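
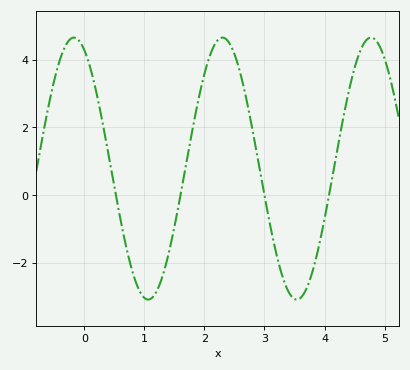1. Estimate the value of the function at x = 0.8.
-2.25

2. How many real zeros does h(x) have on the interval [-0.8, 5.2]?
4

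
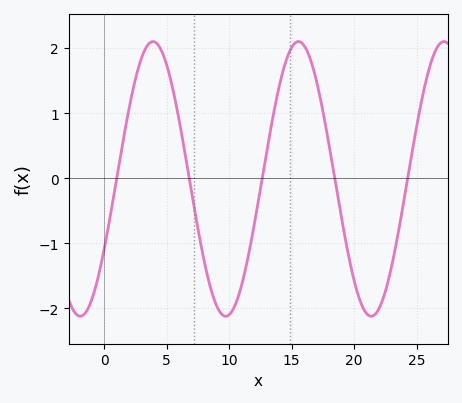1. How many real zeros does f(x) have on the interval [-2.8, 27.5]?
5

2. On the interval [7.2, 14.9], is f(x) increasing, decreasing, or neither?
neither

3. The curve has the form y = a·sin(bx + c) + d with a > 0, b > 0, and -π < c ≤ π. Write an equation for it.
y = 2.11sin(0.54x - 0.54) - 0.01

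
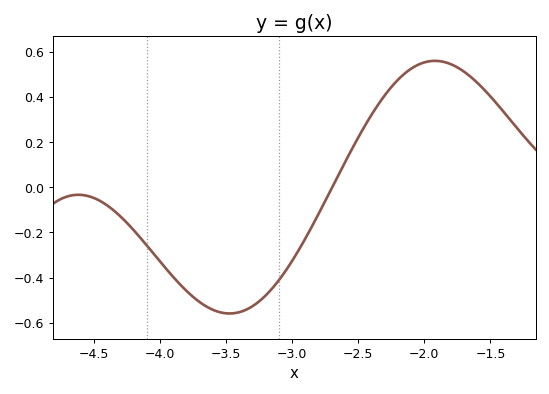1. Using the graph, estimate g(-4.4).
-0.08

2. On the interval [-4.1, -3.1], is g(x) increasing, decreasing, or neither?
neither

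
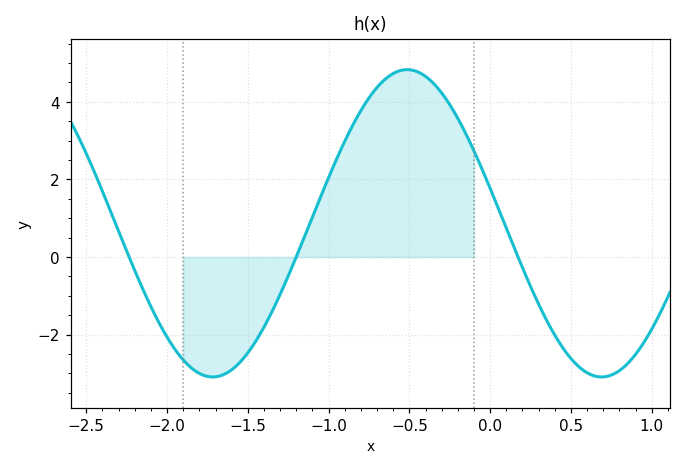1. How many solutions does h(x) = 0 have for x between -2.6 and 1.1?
3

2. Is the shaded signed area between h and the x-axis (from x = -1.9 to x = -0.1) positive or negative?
positive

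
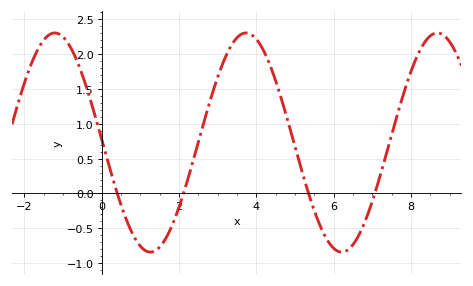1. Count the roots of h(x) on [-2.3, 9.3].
4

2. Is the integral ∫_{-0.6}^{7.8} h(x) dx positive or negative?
positive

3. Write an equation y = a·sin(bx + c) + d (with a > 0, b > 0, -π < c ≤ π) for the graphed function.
y = 1.57sin(1.27x + 3.11) + 0.73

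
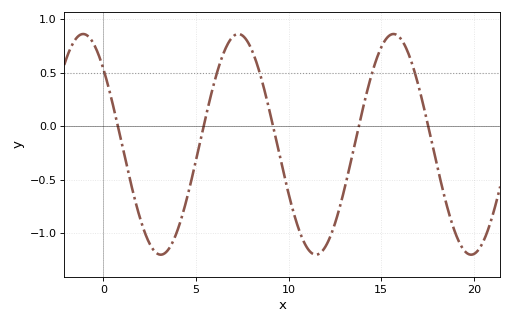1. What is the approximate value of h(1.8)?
-0.75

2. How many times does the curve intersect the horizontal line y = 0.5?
5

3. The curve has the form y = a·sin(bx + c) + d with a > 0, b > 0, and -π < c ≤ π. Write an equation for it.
y = 1.03sin(0.75x + 2.39) - 0.17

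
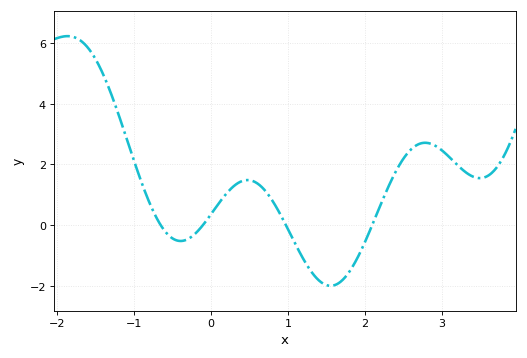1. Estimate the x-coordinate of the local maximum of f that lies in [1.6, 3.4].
2.8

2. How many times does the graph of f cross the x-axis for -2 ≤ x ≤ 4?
4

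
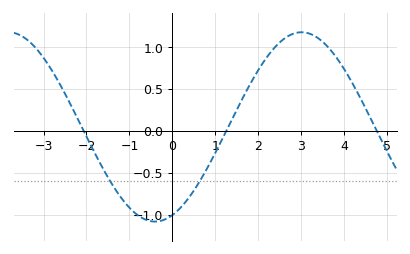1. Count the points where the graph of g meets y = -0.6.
2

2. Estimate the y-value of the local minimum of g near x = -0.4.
-1.08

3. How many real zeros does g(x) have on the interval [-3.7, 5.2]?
3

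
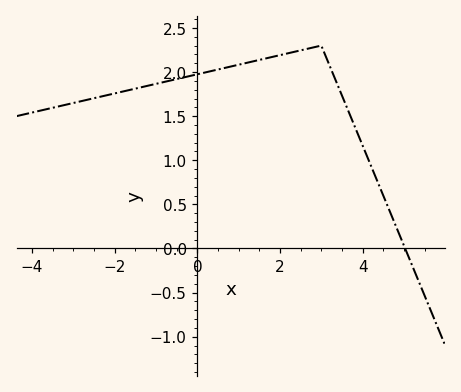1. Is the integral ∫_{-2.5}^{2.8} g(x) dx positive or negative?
positive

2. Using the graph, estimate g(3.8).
1.4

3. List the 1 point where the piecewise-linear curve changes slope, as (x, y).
(3, 2.3)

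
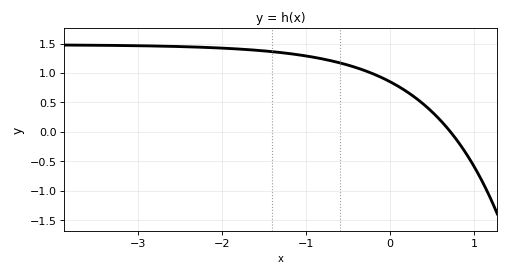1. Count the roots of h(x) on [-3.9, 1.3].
1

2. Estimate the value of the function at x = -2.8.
1.45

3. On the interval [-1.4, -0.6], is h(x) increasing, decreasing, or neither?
decreasing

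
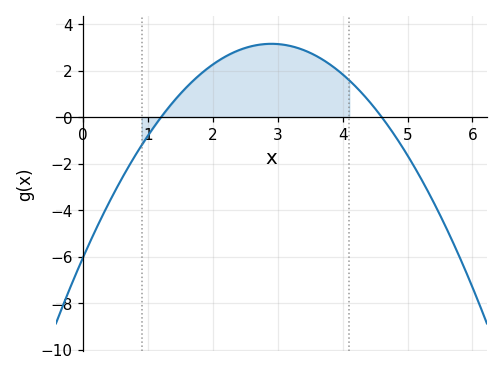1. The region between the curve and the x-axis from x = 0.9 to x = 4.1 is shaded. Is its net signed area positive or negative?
positive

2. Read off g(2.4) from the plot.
2.8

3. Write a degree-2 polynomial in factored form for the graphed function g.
y = -1.09(x - 1.2)(x - 4.6)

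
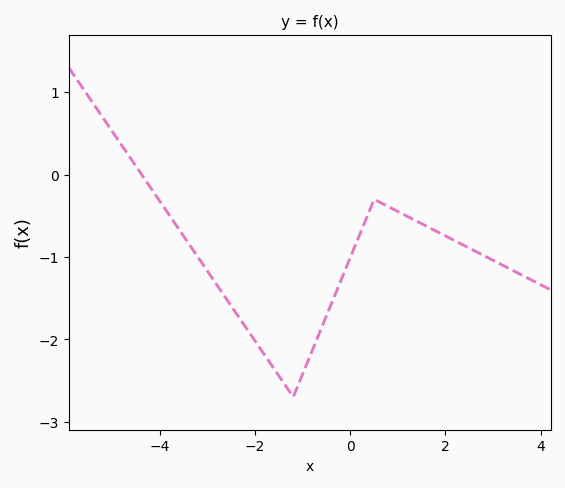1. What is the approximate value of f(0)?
-1.01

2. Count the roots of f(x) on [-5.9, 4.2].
1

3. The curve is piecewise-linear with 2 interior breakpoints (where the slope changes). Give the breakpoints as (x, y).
(-1.2, -2.7); (0.5, -0.3)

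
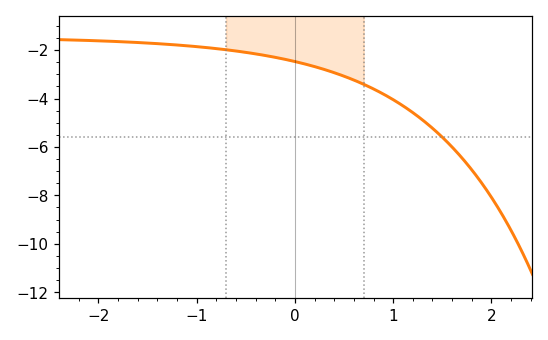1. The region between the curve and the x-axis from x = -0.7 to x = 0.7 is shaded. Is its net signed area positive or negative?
negative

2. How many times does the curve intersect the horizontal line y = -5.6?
1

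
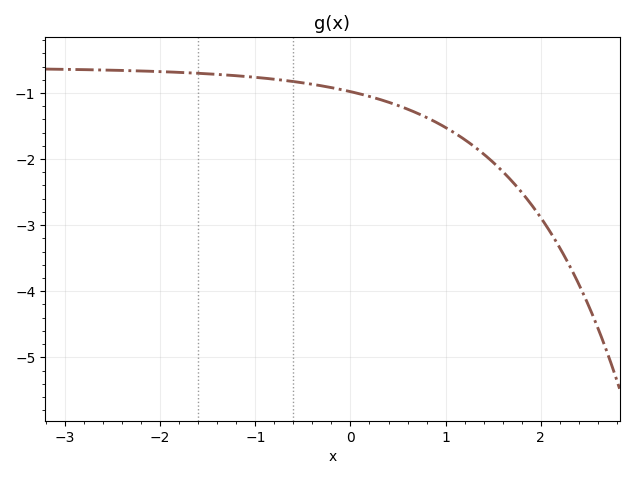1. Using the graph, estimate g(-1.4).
-0.7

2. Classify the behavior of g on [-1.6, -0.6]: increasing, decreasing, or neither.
decreasing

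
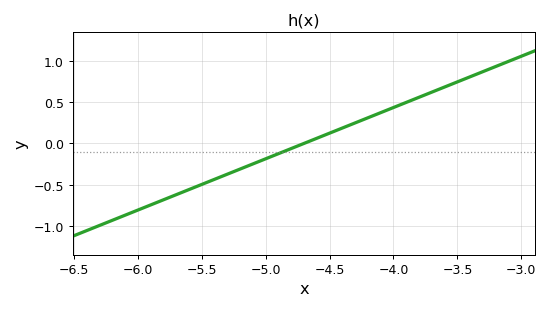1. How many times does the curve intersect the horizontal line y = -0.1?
1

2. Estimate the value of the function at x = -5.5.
-0.5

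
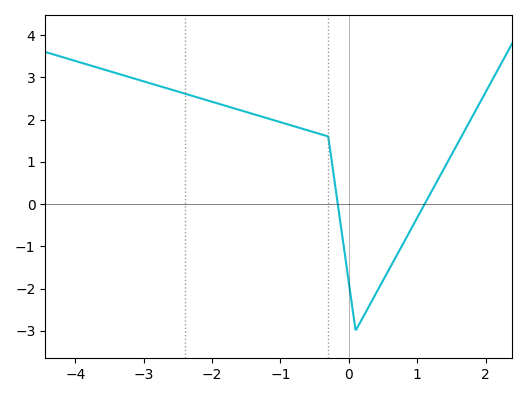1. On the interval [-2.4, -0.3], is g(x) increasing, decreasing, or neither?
decreasing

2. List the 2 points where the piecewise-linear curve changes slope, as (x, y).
(-0.3, 1.6); (0.1, -3)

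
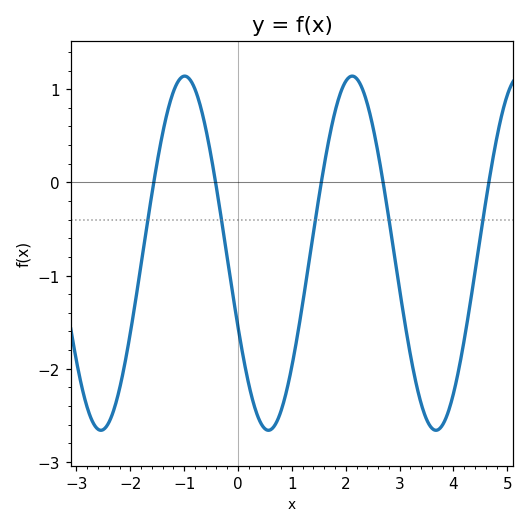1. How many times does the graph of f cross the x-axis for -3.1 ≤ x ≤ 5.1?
5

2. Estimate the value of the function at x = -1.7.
-0.5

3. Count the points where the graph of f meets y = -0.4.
5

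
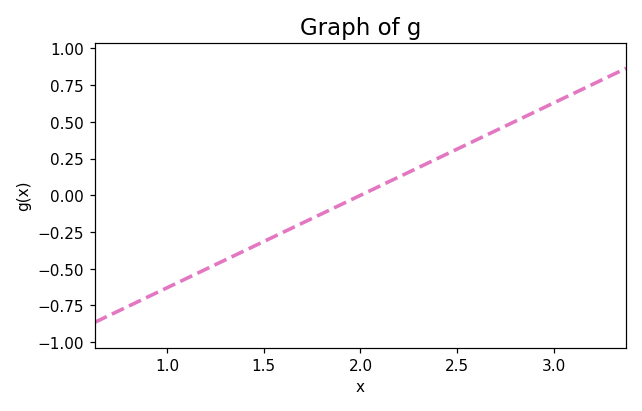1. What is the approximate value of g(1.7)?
-0.189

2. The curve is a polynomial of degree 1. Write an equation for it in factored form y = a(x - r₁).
y = 0.63(x - 2)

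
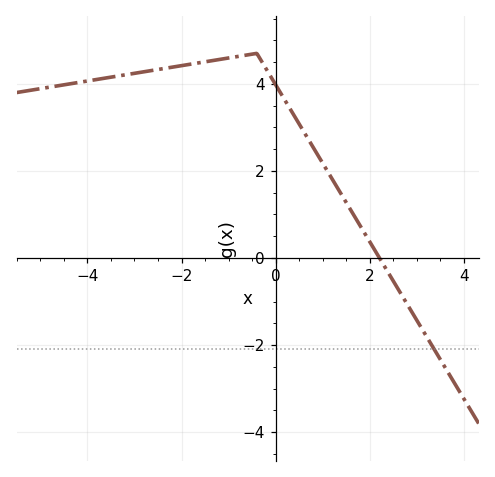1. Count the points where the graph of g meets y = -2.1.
1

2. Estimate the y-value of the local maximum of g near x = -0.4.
4.7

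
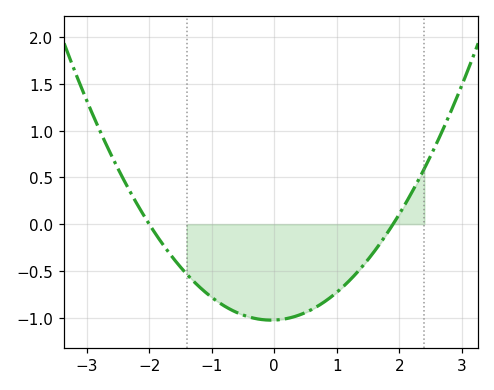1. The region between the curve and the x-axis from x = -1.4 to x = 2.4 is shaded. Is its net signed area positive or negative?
negative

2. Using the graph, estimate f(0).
-1.05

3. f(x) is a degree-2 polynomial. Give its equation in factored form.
y = 0.27(x + 2)(x - 1.9)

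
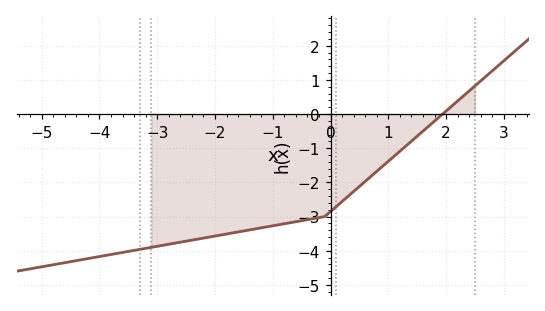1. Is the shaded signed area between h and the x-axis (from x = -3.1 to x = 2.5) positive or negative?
negative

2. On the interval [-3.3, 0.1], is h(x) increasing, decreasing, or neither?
increasing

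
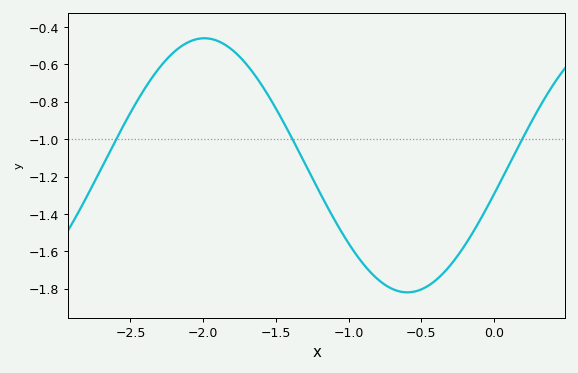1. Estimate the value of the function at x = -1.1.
-1.43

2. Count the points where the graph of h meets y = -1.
3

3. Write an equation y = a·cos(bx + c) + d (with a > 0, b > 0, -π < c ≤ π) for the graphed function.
y = 0.68cos(2.25x - 1.8) - 1.14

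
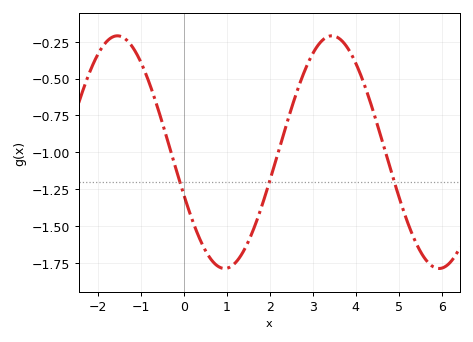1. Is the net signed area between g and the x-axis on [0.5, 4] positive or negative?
negative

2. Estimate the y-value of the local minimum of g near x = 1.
-1.79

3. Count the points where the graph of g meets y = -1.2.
3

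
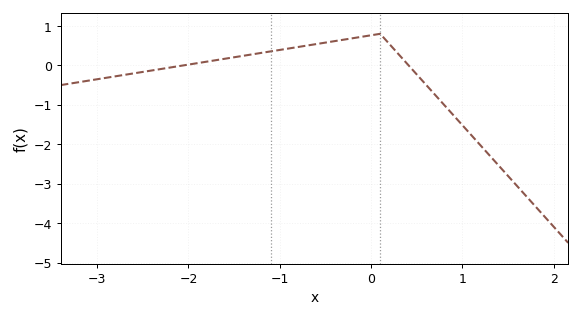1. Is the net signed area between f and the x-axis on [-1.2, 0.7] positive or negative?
positive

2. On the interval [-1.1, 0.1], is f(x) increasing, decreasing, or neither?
increasing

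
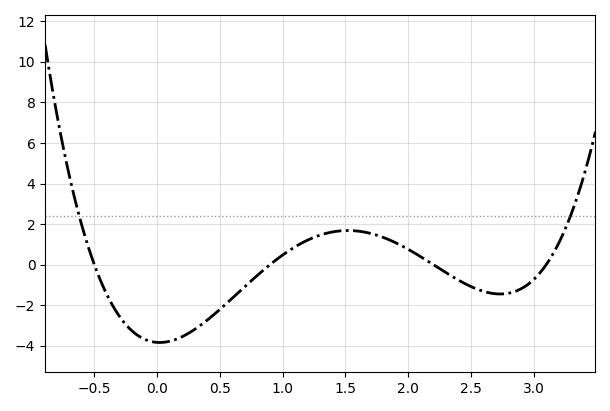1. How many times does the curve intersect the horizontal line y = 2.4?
2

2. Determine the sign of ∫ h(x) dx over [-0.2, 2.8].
negative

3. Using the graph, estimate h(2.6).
-1.4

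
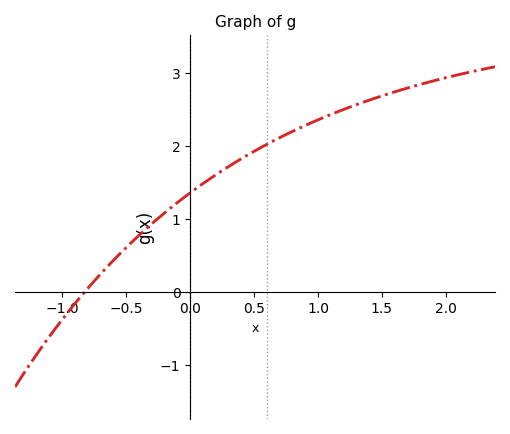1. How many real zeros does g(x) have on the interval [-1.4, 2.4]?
1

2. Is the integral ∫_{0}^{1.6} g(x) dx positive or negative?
positive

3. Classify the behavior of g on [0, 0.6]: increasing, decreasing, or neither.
increasing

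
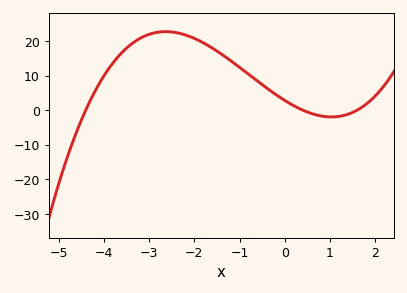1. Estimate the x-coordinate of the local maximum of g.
-2.63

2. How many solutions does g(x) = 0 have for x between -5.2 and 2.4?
3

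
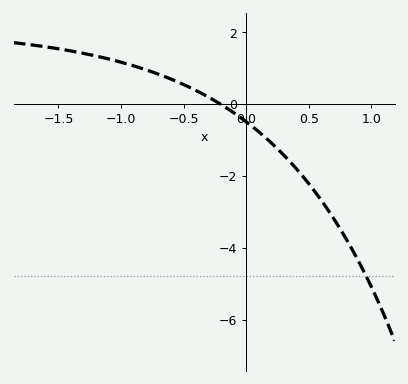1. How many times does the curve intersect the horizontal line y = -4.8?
1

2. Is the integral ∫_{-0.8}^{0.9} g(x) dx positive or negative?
negative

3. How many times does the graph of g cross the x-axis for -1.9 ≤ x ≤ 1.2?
1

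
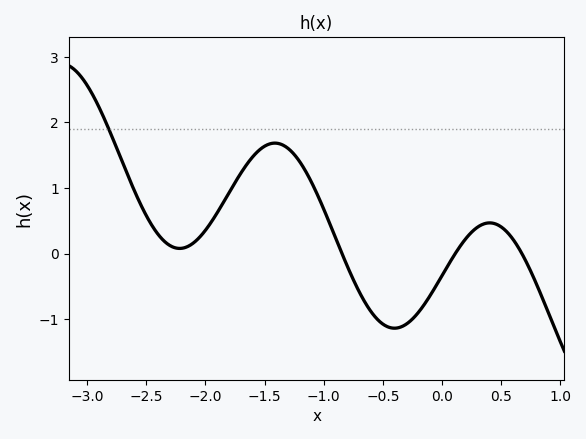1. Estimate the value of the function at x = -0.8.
-0.197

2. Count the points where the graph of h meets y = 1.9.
1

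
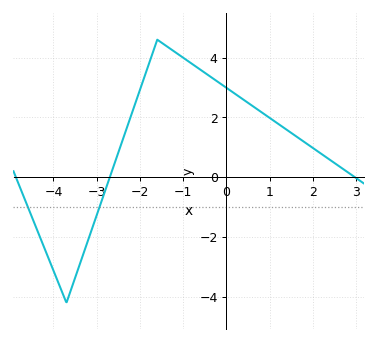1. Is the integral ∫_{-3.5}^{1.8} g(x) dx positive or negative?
positive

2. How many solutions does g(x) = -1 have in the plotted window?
2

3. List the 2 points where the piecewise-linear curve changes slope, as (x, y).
(-3.7, -4.2); (-1.6, 4.6)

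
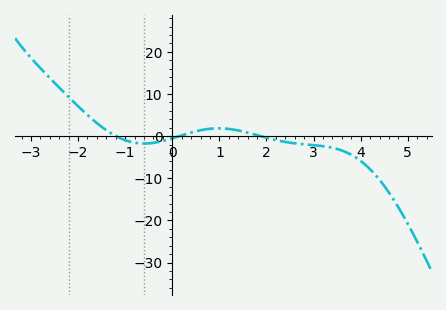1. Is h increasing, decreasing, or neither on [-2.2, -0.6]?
decreasing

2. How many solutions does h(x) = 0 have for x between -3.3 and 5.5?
3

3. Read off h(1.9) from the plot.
-0.069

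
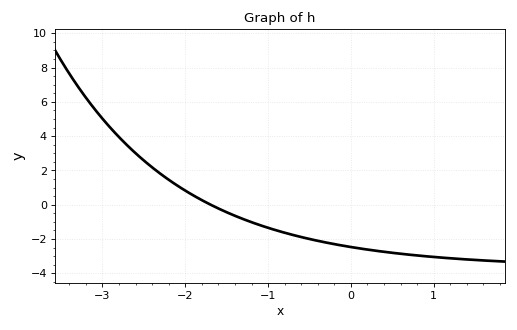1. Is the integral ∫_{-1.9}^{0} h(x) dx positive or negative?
negative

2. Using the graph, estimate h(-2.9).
4.47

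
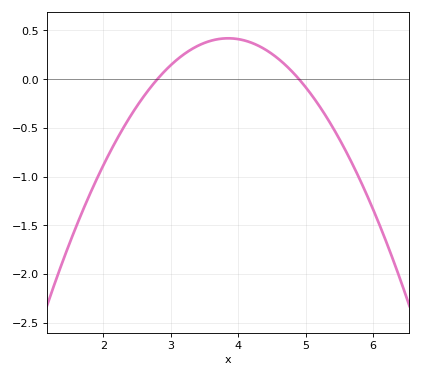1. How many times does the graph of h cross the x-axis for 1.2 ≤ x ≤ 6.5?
2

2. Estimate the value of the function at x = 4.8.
0.076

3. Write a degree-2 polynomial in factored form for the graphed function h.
y = -0.38(x - 2.8)(x - 4.9)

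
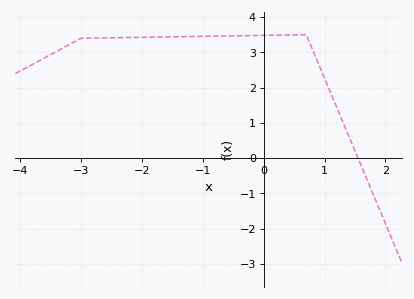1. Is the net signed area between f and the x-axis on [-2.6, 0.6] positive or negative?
positive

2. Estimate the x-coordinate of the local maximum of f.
0.699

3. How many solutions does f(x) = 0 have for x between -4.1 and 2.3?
1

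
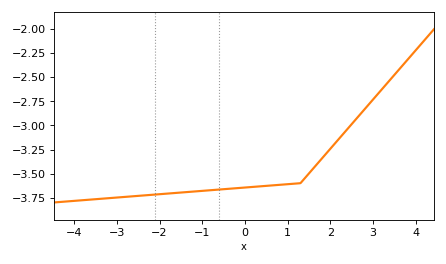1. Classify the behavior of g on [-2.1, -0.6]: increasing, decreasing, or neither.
increasing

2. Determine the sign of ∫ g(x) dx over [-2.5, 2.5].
negative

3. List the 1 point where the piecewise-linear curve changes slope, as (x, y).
(1.3, -3.6)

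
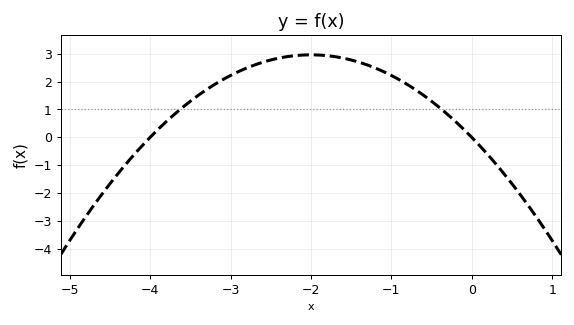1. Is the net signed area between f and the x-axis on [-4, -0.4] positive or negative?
positive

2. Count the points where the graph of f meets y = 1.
2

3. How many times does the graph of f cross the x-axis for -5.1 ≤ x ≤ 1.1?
2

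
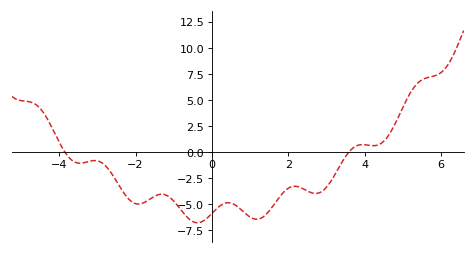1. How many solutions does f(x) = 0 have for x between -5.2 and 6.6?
2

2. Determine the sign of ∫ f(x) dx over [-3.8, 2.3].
negative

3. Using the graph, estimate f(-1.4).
-4.09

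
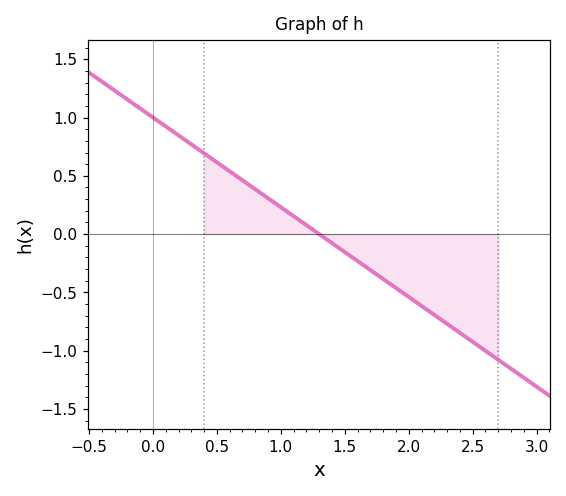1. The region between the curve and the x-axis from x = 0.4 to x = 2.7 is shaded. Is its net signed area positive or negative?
negative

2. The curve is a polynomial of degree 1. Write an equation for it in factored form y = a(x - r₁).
y = -0.77(x - 1.3)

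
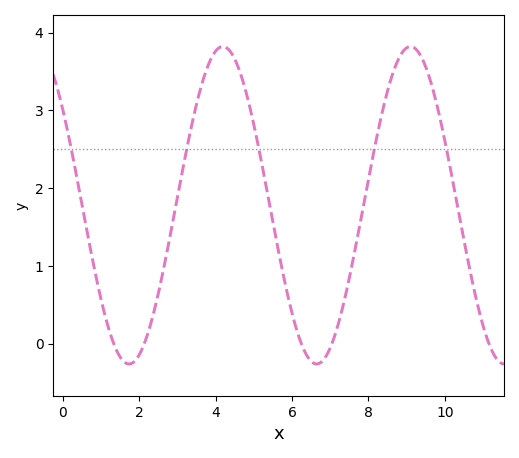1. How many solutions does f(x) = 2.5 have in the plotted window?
5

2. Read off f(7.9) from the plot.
1.86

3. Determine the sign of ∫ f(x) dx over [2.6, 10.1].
positive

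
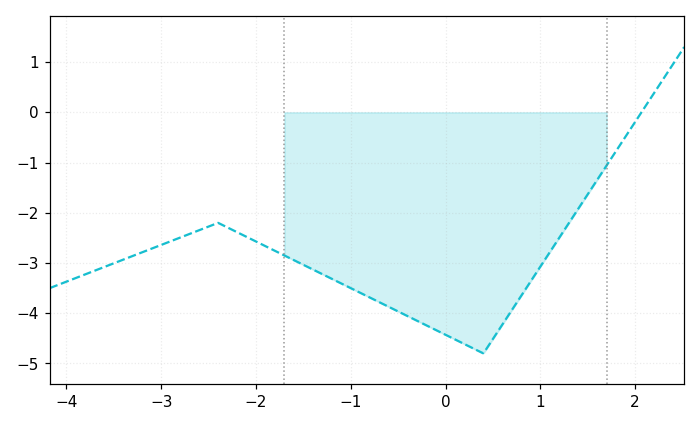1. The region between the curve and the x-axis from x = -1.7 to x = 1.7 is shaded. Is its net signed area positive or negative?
negative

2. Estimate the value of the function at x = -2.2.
-2.39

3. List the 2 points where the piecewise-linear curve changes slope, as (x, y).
(-2.4, -2.2); (0.4, -4.8)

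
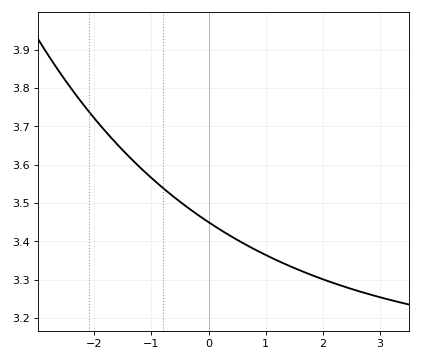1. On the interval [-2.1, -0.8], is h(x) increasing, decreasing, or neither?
decreasing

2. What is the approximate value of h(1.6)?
3.32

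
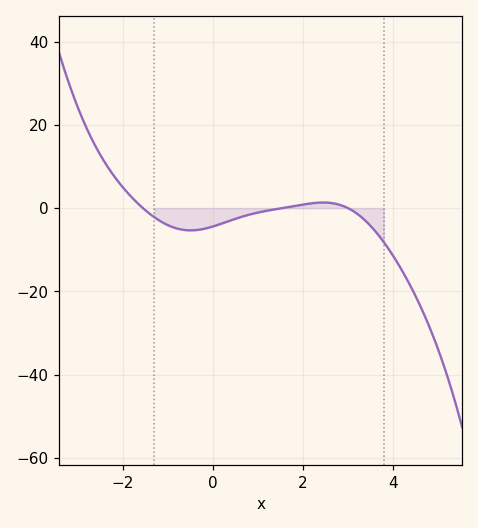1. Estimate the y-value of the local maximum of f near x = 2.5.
2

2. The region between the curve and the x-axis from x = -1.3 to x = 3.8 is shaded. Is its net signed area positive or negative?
negative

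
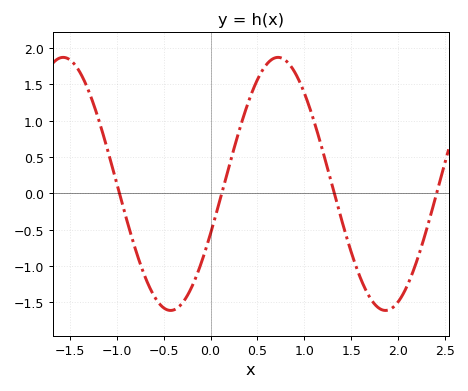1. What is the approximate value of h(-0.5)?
-1.6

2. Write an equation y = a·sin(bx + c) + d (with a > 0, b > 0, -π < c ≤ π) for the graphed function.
y = 1.74sin(2.7x - 0.4) + 0.13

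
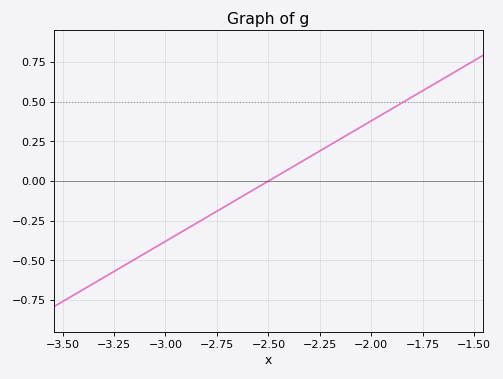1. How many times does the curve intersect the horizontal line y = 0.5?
1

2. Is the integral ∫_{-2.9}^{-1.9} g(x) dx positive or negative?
positive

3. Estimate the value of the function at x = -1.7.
0.6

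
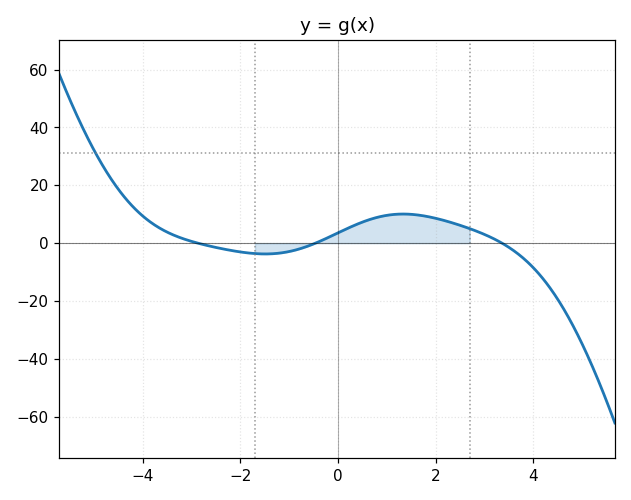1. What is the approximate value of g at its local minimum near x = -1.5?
-3.74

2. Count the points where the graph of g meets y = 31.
1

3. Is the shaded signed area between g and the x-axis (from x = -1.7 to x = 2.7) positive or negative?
positive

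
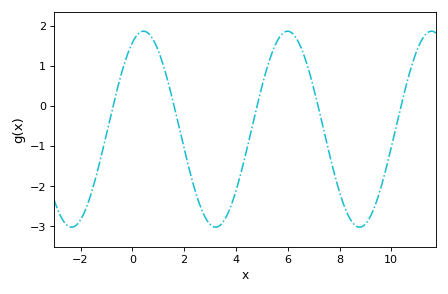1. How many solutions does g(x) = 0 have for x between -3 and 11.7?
5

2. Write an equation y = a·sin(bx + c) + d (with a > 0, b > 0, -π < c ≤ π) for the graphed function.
y = 2.44sin(1.1x + 1.1) - 0.58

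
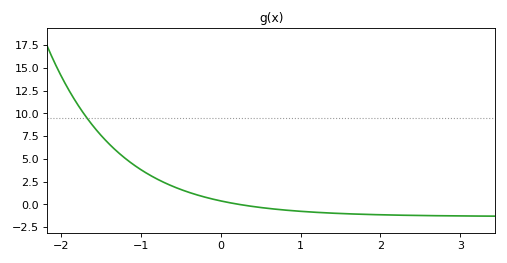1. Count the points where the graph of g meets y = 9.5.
1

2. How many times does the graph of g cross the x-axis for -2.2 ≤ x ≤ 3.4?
1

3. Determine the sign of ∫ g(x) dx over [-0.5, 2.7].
negative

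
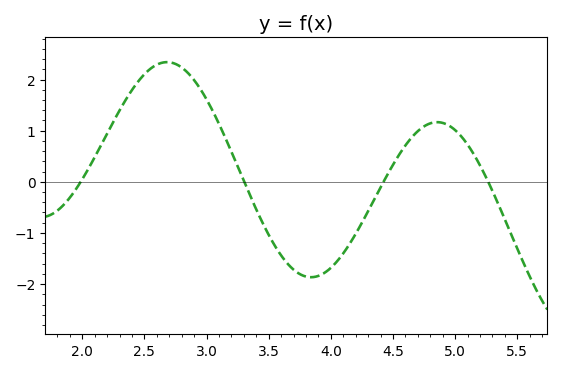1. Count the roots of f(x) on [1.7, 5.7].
4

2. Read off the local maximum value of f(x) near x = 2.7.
2.34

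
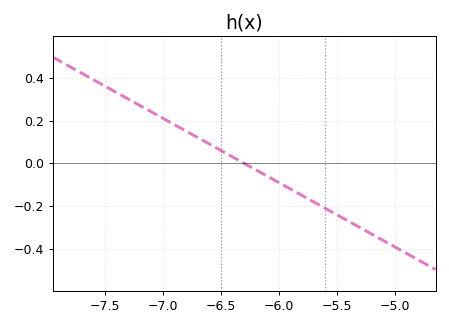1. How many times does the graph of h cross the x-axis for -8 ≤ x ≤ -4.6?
1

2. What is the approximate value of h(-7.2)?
0.27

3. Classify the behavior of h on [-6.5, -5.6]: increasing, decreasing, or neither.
decreasing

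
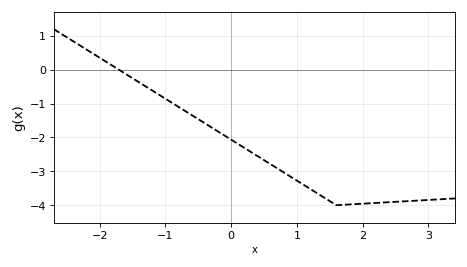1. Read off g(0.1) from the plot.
-2.19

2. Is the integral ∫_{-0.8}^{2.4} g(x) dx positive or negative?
negative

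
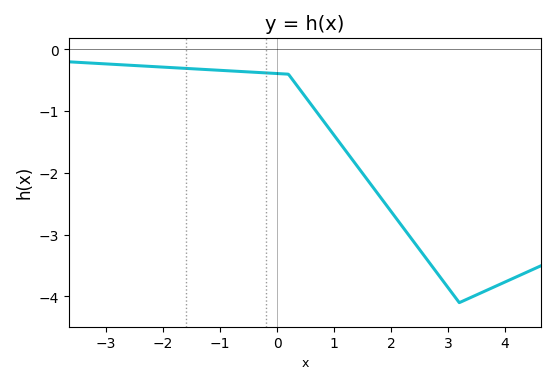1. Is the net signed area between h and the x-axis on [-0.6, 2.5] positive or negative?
negative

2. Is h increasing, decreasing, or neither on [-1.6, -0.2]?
decreasing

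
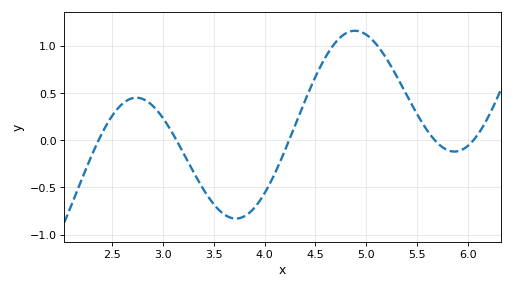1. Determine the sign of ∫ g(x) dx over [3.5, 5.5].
positive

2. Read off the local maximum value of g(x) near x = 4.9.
1.15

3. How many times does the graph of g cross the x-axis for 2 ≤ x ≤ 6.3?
5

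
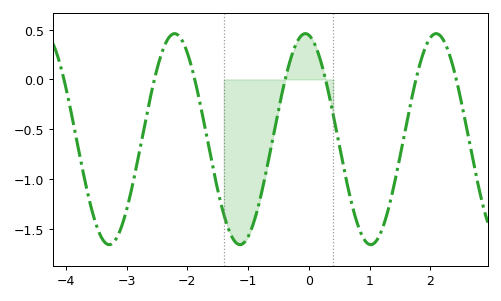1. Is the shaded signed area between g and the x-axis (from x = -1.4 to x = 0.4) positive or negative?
negative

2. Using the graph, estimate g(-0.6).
-0.611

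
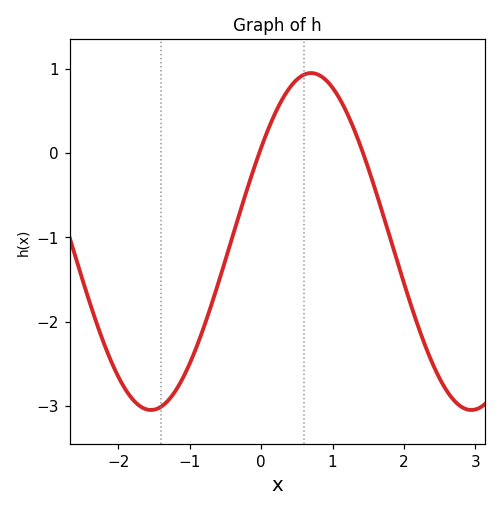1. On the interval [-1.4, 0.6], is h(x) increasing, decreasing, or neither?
increasing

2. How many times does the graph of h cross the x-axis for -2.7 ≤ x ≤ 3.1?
2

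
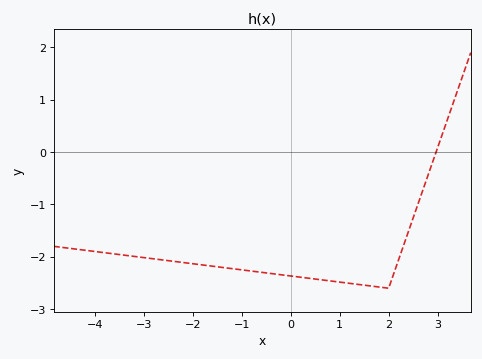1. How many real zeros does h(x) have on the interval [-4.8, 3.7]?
1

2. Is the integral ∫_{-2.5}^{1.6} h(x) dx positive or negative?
negative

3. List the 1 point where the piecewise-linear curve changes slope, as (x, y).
(2, -2.6)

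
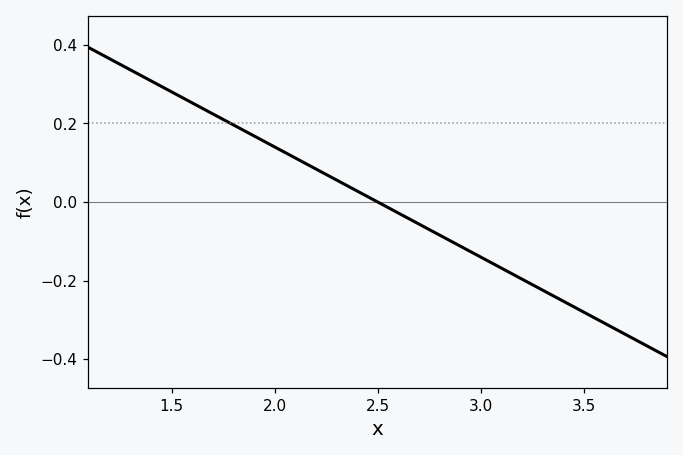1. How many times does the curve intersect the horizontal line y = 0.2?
1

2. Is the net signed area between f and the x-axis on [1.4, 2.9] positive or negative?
positive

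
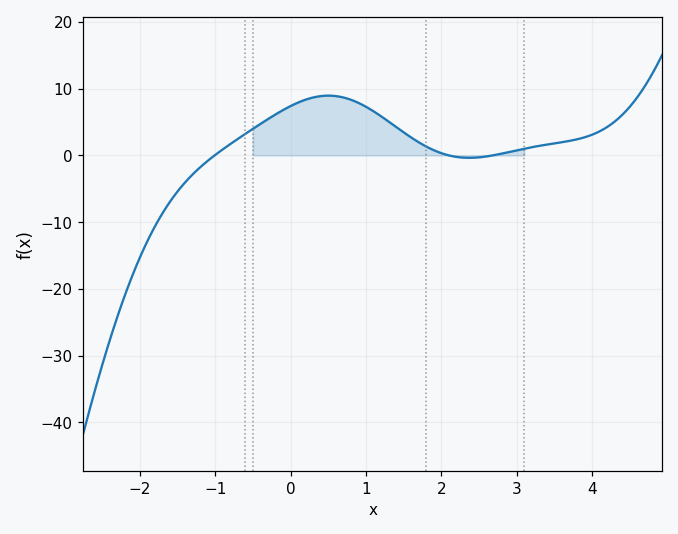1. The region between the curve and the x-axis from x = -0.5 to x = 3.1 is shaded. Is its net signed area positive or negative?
positive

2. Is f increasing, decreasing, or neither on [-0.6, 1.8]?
neither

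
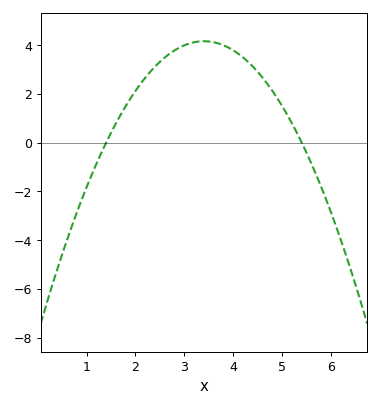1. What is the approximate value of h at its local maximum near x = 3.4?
4.16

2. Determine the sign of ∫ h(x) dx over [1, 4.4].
positive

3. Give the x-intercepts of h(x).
1.4, 5.4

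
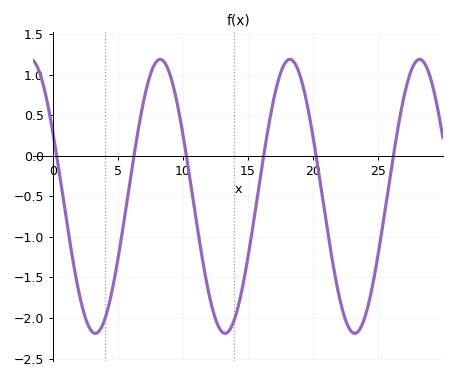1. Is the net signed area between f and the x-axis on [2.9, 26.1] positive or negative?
negative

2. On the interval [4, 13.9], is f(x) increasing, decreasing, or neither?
neither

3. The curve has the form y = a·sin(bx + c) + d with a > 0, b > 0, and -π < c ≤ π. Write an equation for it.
y = 1.69sin(0.63x + 2.65) - 0.5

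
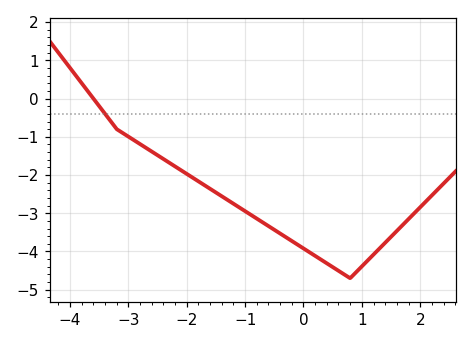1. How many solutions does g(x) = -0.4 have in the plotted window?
1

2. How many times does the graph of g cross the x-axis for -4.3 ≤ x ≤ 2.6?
1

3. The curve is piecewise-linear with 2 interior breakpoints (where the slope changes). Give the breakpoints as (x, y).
(-3.2, -0.8); (0.8, -4.7)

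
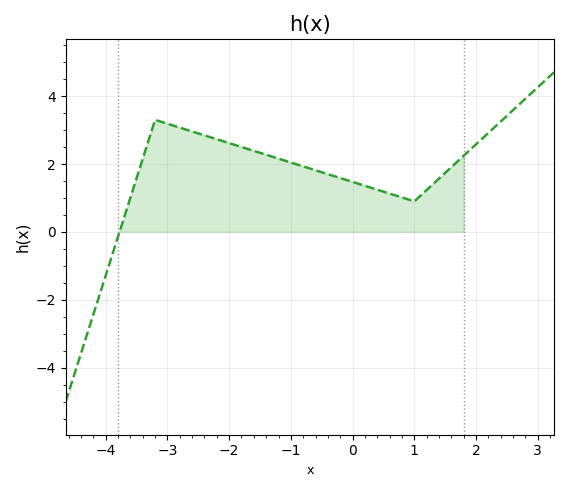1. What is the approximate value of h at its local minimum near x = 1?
1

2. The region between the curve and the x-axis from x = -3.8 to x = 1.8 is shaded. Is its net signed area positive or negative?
positive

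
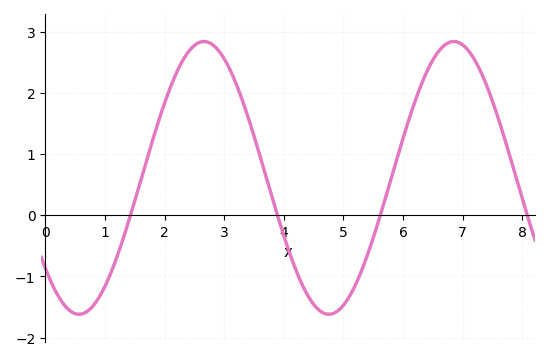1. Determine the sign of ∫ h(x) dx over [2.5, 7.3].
positive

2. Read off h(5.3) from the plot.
-0.918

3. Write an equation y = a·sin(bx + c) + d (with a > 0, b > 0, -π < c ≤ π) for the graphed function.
y = 2.23sin(1.5x - 2.42) + 0.61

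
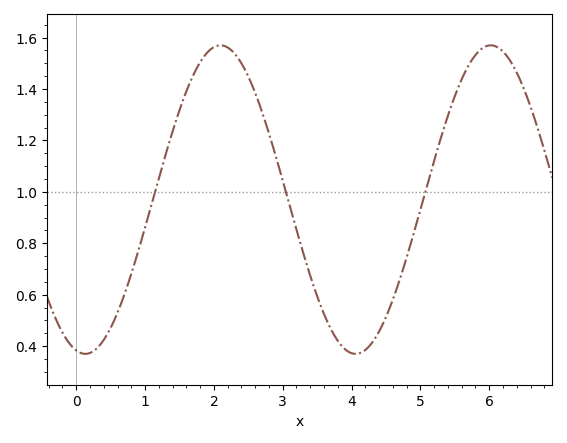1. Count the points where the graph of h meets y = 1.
3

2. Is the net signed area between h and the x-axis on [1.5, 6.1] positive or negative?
positive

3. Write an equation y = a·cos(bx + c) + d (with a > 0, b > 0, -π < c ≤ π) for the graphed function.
y = 0.6cos(1.6x + 2.9) + 0.97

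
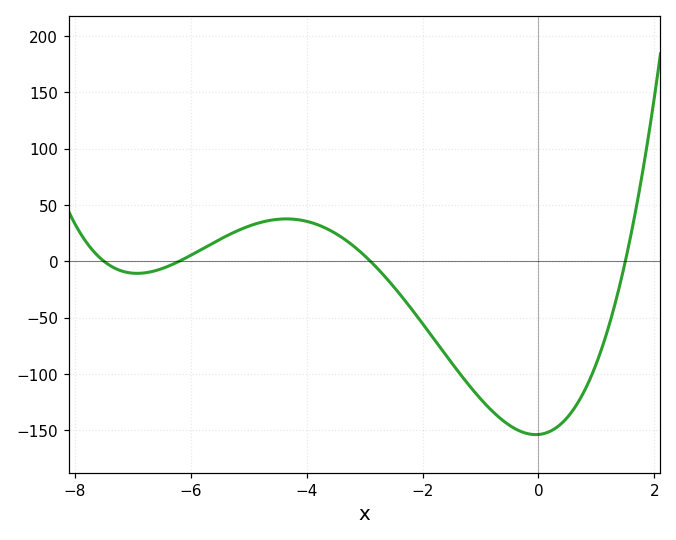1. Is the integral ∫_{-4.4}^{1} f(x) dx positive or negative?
negative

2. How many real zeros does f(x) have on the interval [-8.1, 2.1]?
4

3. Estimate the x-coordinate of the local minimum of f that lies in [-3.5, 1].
0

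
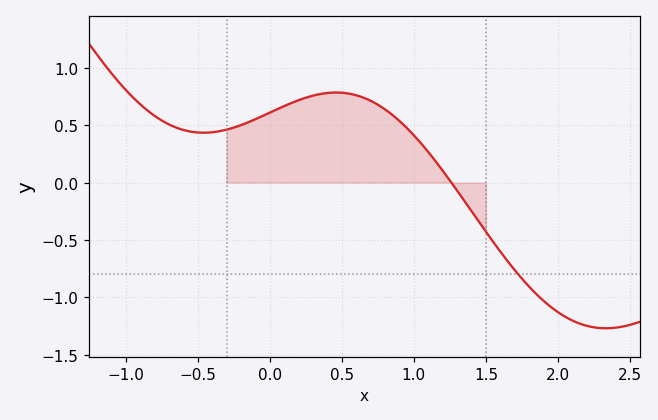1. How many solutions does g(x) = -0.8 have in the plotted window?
1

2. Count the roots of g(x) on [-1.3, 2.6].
1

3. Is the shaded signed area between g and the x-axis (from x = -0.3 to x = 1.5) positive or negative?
positive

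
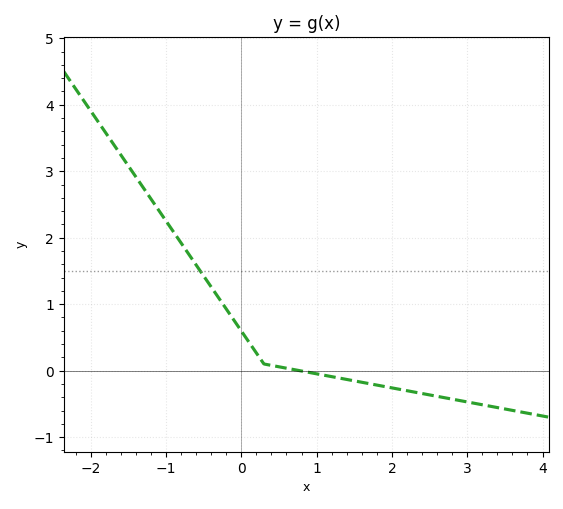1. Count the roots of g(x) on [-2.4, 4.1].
1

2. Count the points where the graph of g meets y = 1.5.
1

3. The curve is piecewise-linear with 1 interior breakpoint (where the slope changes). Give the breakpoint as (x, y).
(0.3, 0.1)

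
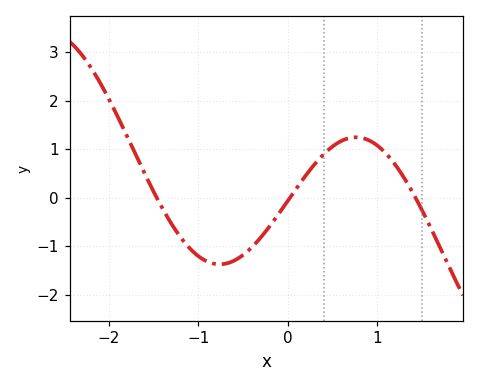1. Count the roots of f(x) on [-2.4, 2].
3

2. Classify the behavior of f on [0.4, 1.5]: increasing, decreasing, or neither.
neither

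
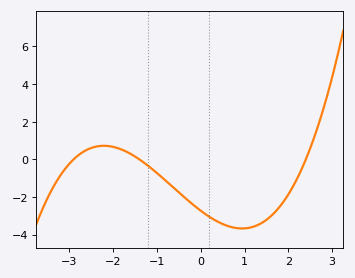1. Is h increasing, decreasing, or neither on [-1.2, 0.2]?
decreasing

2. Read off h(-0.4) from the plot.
-2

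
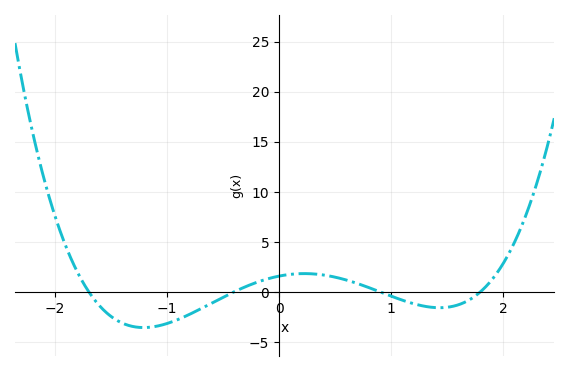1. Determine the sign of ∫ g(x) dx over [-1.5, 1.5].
negative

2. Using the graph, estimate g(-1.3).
-3.5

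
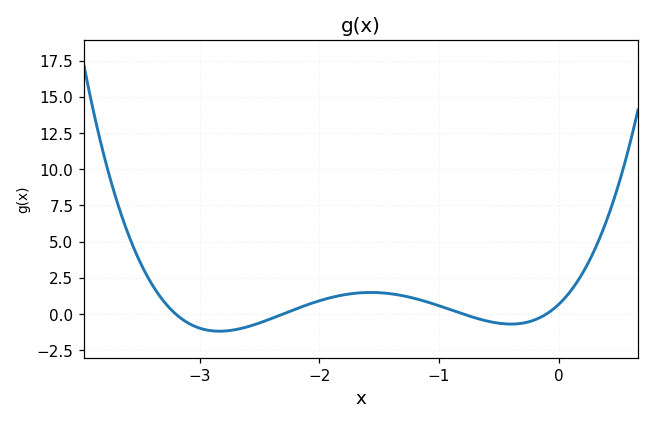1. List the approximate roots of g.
-3.2, -2.3, -0.8, -0.1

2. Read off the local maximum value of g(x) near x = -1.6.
1.48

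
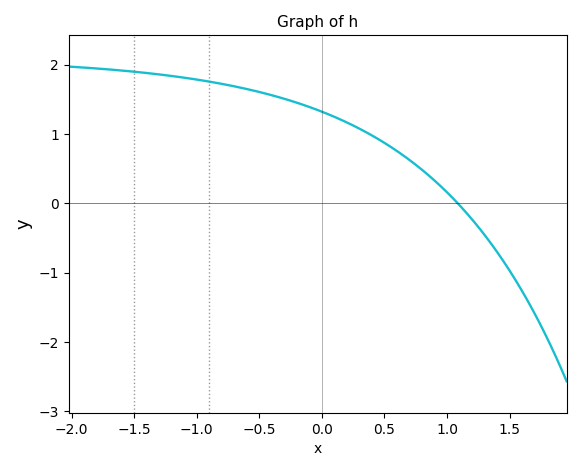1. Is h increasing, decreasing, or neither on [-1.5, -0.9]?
decreasing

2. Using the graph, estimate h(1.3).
-0.5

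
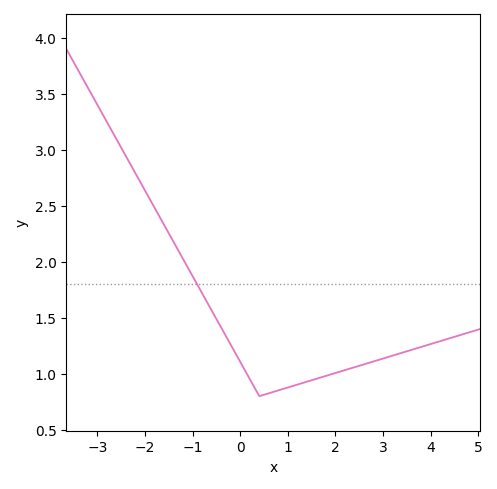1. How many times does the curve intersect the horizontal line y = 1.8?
1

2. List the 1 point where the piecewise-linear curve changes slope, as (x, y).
(0.4, 0.8)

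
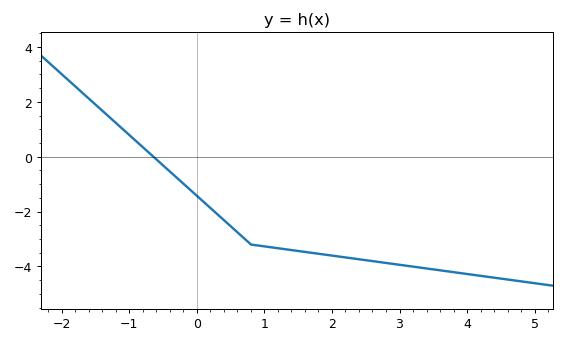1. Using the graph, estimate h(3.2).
-4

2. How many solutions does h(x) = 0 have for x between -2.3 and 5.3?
1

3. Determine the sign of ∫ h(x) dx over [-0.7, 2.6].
negative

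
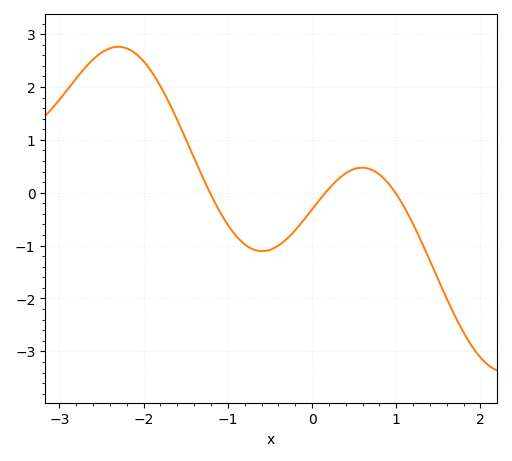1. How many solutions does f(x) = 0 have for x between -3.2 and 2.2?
3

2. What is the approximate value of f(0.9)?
0.2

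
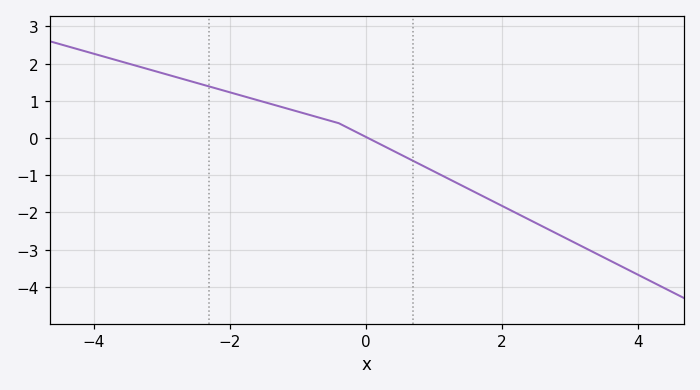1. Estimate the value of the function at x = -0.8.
0.6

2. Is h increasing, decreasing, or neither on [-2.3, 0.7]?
decreasing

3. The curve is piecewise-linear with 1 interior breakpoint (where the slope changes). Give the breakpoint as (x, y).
(-0.4, 0.4)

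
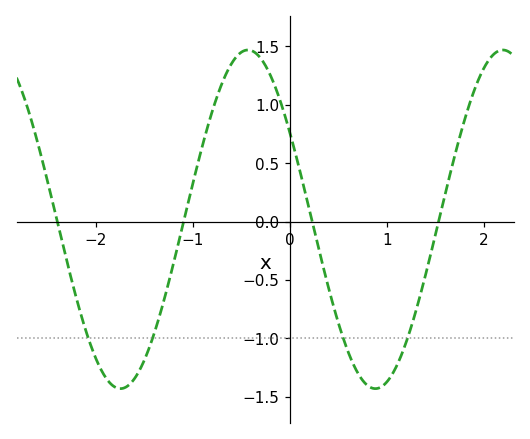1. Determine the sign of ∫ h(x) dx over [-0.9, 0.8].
positive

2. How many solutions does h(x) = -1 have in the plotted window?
4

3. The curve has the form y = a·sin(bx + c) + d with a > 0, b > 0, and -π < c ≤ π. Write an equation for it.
y = 1.45sin(2.39x + 2.6) + 0.02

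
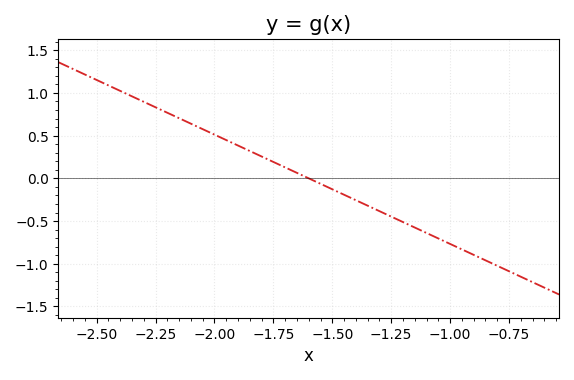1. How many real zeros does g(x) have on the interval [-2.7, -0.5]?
1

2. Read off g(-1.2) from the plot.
-0.5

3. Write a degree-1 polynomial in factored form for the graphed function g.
y = -1.28(x + 1.6)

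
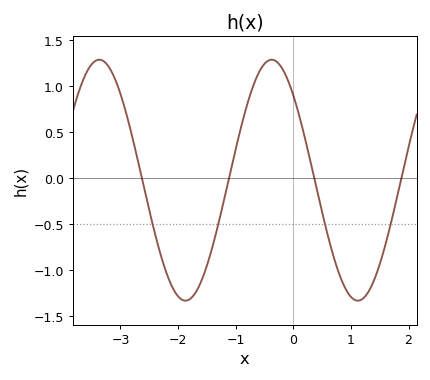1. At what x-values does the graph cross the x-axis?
-2.6, -1.1, 0.4, 1.9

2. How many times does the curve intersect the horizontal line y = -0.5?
4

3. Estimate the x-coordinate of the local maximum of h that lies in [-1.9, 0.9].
-0.4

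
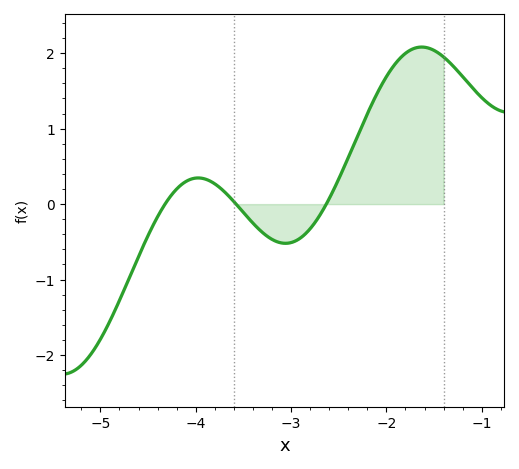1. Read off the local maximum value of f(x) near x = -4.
0.3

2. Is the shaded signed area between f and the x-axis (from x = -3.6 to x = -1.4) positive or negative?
positive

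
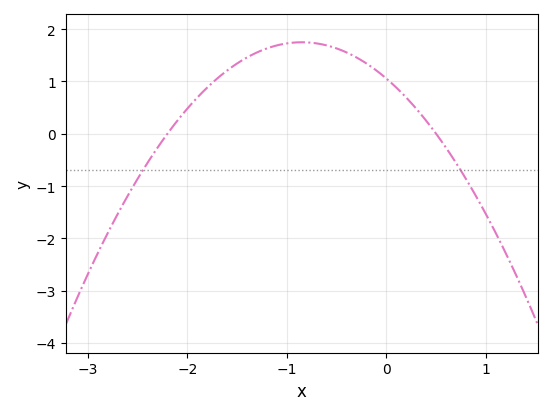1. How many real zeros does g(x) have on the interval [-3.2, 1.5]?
2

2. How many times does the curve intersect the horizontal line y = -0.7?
2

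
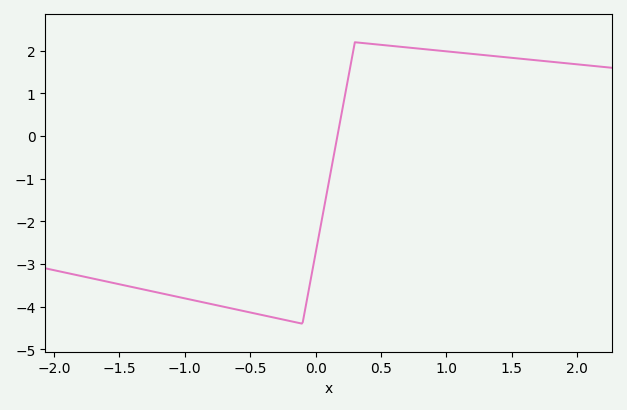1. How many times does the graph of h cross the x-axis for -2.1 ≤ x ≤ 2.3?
1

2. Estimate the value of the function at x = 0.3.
2.2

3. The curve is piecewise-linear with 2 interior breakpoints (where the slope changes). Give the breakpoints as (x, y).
(-0.1, -4.4); (0.3, 2.2)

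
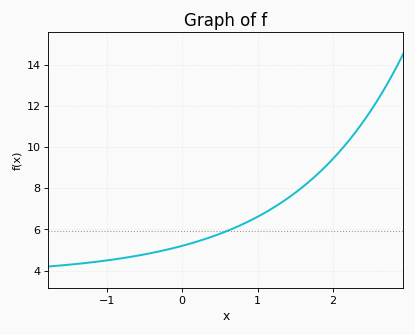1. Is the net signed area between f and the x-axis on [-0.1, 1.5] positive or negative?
positive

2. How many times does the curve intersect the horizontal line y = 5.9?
1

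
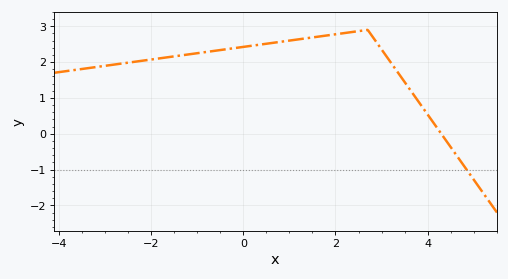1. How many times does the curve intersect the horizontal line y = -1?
1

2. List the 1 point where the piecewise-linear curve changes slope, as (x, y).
(2.7, 2.9)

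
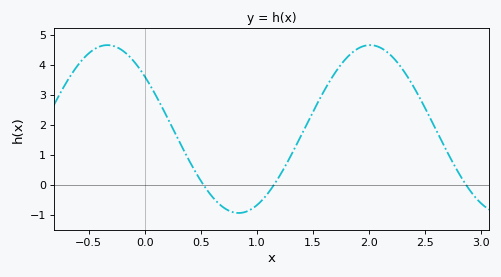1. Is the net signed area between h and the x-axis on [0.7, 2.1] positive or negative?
positive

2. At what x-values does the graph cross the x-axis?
0.527, 1.15, 2.87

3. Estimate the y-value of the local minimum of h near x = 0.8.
-0.93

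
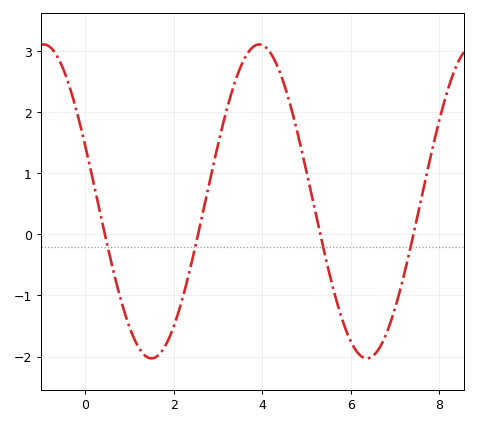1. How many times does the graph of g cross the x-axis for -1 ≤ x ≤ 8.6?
4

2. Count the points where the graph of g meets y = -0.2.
4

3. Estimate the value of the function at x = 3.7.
3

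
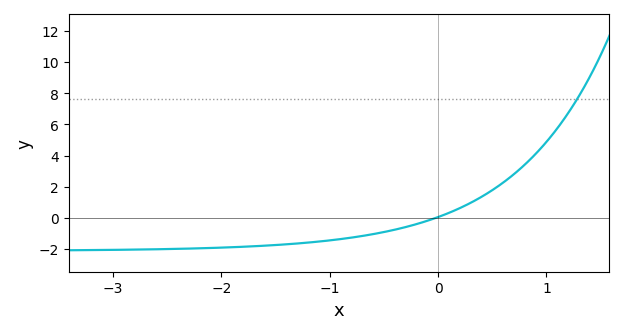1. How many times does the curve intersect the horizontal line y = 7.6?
1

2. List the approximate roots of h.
-0.02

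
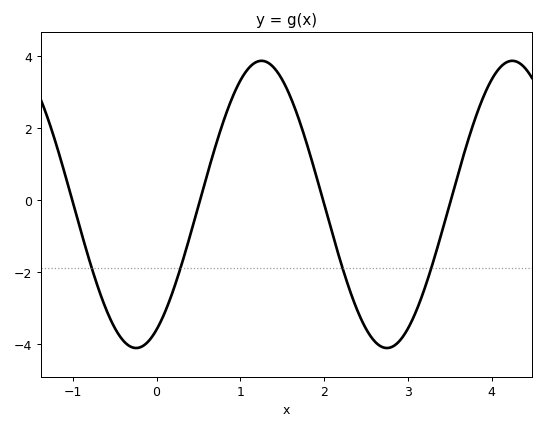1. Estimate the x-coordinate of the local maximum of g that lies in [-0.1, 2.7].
1.3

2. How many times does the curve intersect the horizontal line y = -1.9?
4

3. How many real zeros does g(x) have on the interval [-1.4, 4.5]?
4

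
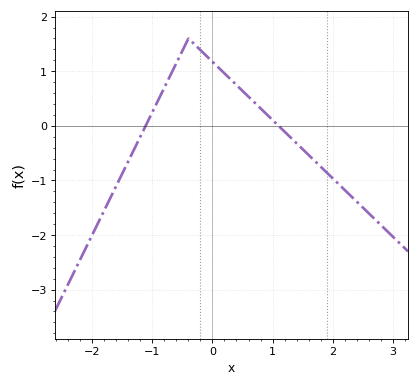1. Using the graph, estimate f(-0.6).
1.2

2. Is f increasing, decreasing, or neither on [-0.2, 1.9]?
decreasing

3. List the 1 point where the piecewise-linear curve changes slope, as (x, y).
(-0.4, 1.6)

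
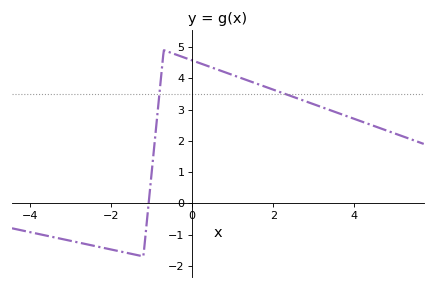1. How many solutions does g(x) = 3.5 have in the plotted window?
2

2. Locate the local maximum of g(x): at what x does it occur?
-0.7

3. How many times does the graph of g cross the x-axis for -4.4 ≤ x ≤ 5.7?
1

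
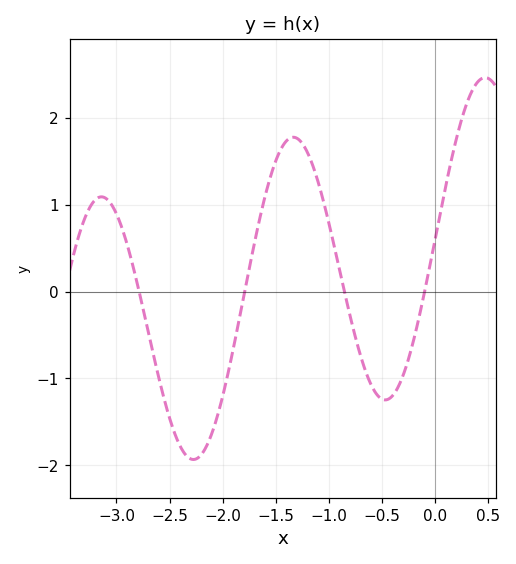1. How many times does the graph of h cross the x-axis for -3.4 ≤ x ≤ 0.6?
4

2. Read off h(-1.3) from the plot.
1.76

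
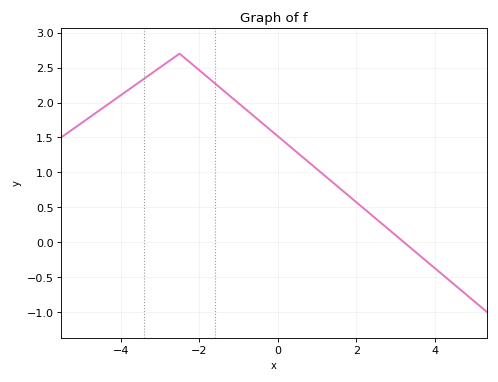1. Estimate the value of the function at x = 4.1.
-0.4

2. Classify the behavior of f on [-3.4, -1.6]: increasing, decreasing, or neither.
neither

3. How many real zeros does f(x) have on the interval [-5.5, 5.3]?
1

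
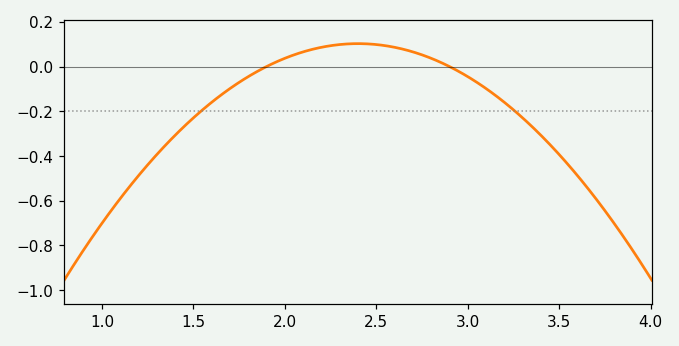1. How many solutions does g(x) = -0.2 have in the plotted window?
2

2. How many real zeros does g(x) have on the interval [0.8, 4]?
2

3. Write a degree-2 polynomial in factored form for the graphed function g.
y = -0.41(x - 1.9)(x - 2.9)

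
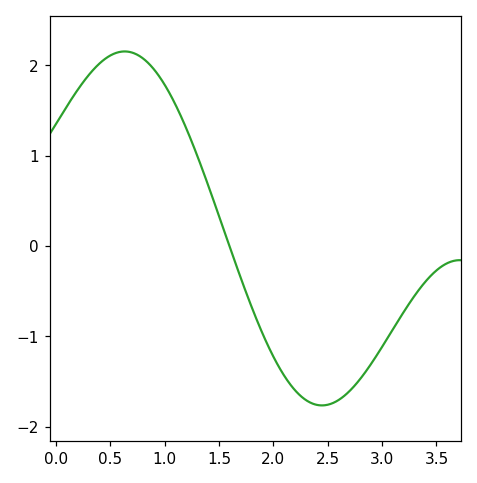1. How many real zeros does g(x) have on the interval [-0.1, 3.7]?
1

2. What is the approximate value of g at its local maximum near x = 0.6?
2.2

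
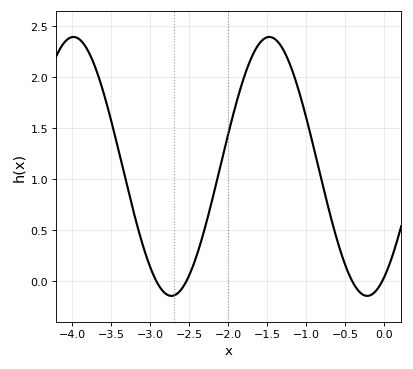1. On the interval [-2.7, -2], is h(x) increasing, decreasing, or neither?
increasing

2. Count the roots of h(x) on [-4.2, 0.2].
4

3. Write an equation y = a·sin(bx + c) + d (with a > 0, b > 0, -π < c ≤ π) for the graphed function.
y = 1.27sin(2.5x - 1.03) + 1.12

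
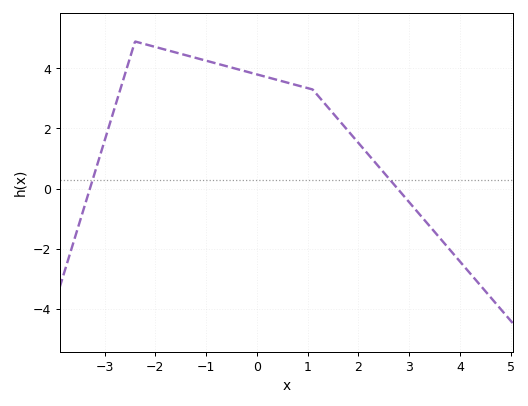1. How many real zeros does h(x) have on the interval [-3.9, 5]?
2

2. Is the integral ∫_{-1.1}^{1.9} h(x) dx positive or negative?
positive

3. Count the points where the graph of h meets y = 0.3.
2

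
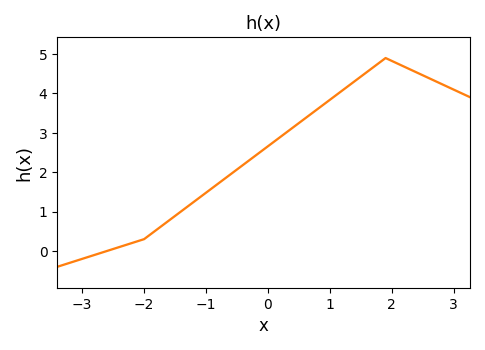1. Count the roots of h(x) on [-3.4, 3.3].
1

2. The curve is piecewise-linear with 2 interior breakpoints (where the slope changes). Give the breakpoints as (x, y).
(-2, 0.3); (1.9, 4.9)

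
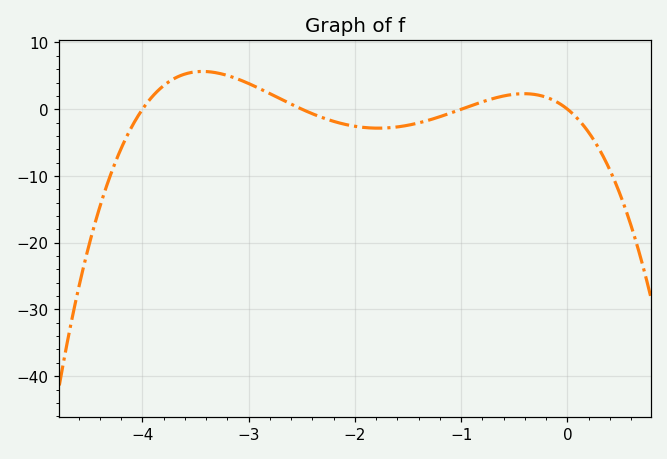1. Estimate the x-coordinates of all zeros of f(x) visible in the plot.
-4, -2.5, -1, 0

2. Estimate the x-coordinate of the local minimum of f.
-1.8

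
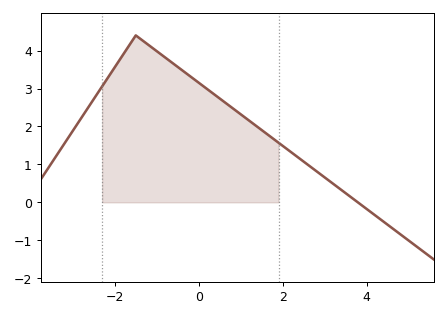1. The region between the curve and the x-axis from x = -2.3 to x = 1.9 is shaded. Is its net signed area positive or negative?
positive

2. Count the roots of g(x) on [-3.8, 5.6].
1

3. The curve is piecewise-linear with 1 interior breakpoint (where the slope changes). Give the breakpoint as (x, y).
(-1.5, 4.4)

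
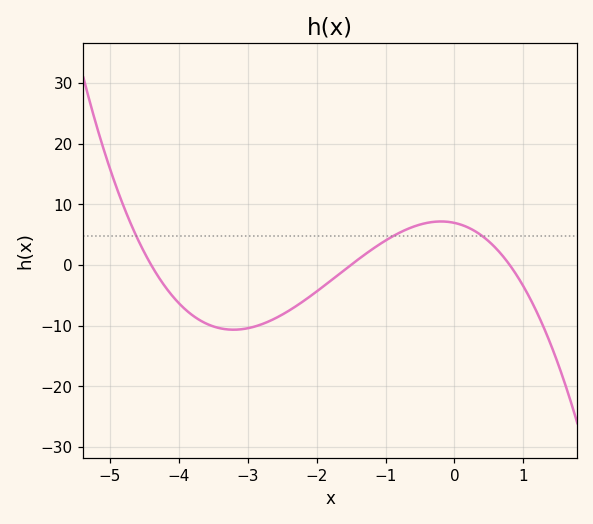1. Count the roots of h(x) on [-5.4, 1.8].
3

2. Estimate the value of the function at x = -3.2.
-10.7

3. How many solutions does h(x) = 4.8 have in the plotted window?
3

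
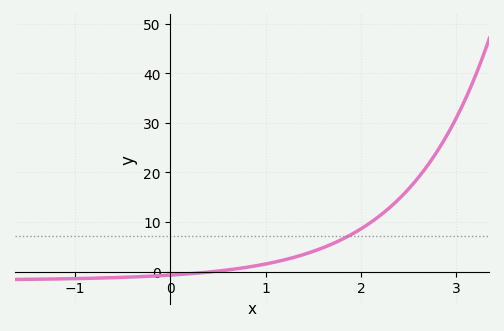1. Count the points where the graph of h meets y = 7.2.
1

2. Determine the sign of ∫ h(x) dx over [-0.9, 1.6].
positive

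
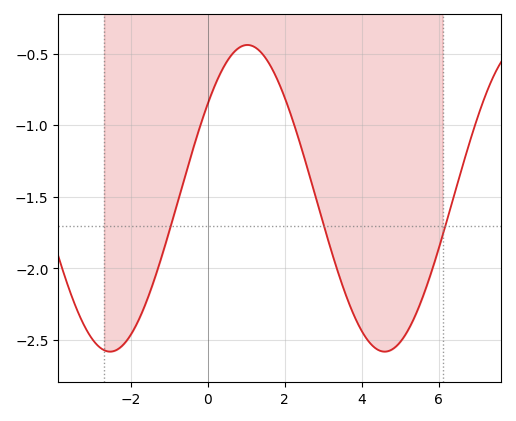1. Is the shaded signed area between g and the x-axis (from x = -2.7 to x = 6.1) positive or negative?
negative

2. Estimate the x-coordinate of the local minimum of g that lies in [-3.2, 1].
-2.6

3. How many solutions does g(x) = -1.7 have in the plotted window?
3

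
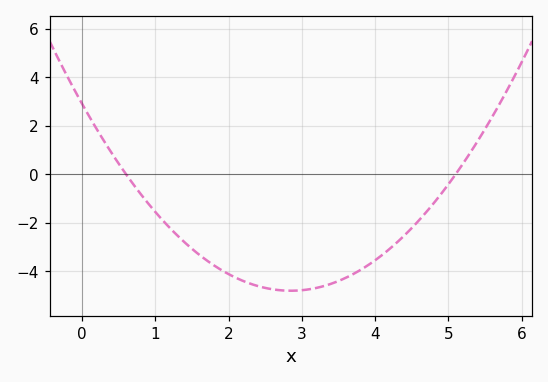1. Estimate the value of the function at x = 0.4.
0.8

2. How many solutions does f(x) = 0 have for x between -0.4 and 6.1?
2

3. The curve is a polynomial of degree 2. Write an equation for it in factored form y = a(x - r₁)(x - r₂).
y = 0.95(x - 0.6)(x - 5.1)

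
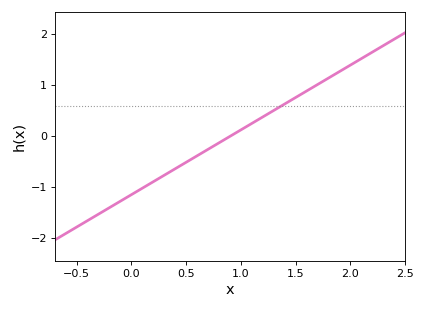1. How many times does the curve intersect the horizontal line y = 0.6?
1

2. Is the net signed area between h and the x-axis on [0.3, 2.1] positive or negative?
positive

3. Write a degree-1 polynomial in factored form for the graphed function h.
y = 1.27(x - 0.9)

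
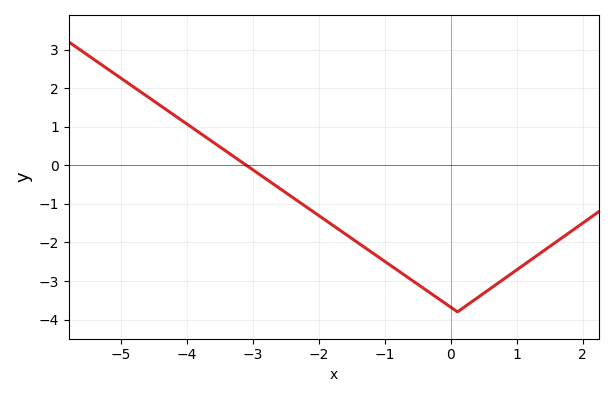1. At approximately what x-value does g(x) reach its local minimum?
0.102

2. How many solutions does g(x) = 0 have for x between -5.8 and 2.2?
1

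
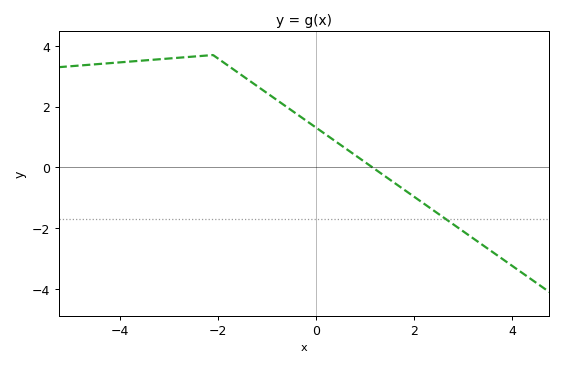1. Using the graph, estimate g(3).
-2.2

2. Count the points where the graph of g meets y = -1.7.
1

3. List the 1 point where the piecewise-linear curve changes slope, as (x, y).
(-2.1, 3.7)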